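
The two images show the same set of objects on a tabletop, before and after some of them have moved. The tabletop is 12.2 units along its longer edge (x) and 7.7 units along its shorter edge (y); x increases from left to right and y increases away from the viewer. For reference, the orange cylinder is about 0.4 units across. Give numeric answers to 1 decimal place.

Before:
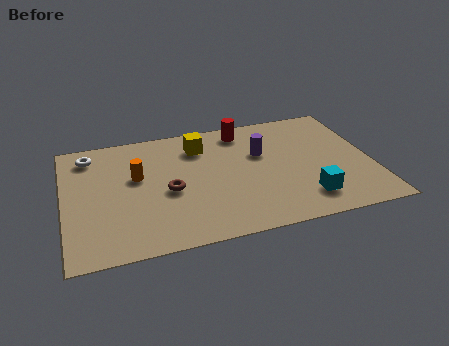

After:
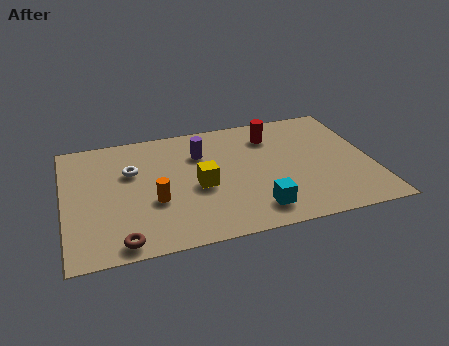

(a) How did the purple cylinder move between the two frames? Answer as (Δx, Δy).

(-2.4, 0.6)

The purple cylinder was at about (7.9, 4.9) and moved to about (5.5, 5.5).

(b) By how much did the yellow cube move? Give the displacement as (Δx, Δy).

(-0.2, -2.6)

The yellow cube was at about (5.5, 6.0) and moved to about (5.3, 3.4).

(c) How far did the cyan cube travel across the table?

2.0

From (9.4, 1.6) to (7.4, 1.4), the cyan cube covered √(2.0² + 0.2²) ≈ 2.0 units.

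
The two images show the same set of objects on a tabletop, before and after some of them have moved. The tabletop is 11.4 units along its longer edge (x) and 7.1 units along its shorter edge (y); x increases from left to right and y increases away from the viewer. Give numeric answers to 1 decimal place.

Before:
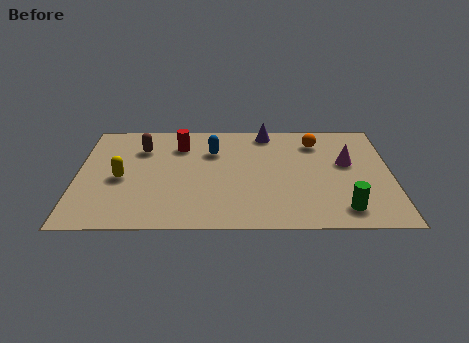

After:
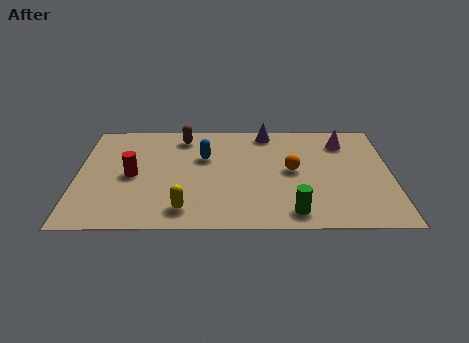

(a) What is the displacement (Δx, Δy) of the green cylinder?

(-1.8, -0.2)

The green cylinder started near (9.6, 1.2) and ended near (7.8, 1.0).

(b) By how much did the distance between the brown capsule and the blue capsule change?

-1.0

Before: roughly 2.6 units apart; after: 1.6. That's 1.0 units closer together.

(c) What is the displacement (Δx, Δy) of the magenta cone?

(-0.1, 1.4)

From the two frames, the magenta cone sits at roughly (9.8, 4.2) before and (9.7, 5.6) after.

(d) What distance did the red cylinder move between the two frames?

2.6

The red cylinder moved from about (3.7, 5.4) to (2.0, 3.4), a distance of √(1.7² + 2.0²) ≈ 2.6.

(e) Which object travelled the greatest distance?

the yellow capsule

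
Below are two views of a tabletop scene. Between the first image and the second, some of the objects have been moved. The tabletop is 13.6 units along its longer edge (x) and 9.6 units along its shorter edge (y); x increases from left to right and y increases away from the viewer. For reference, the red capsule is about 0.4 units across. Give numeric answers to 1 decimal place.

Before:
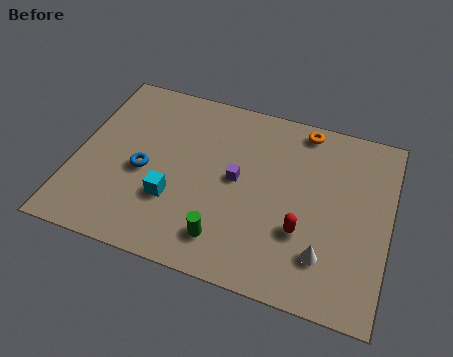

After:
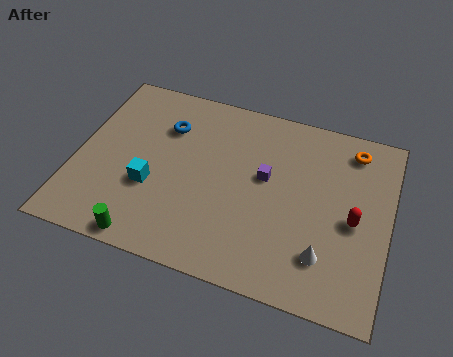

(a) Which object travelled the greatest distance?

the green cylinder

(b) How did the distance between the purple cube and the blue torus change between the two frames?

+0.6

Before: roughly 4.1 units apart; after: 4.7. That's 0.6 units further apart.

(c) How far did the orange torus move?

2.3

The orange torus moved from about (9.6, 8.6) to (11.8, 8.1), a distance of √(2.2² + 0.5²) ≈ 2.3.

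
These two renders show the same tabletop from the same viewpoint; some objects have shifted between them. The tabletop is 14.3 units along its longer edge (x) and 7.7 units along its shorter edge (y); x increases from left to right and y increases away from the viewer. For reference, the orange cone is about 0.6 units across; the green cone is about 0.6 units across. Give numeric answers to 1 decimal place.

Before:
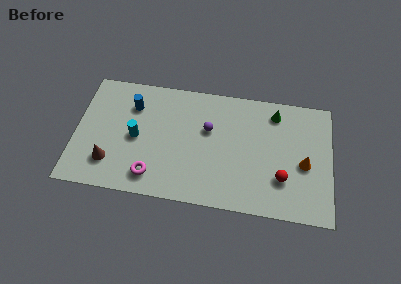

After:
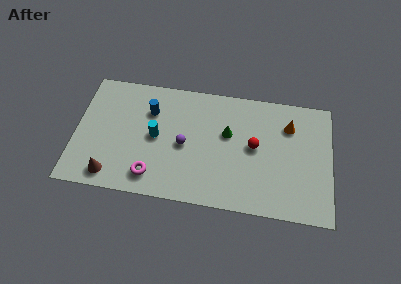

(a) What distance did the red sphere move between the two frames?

2.4

The red sphere moved from about (11.6, 2.3) to (10.0, 4.1), a distance of √(1.6² + 1.8²) ≈ 2.4.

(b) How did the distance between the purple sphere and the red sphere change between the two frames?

-1.0

The distance was about 4.9 in the first image and 3.9 in the second, so they moved 1.0 units closer together.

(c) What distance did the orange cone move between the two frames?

2.5

The orange cone was near (12.8, 3.4) before and (11.9, 5.7) after, so it travelled √(0.9² + 2.3²) ≈ 2.5 units.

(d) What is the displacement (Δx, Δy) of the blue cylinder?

(1.0, -0.2)

The blue cylinder was at about (3.1, 5.7) and moved to about (4.1, 5.5).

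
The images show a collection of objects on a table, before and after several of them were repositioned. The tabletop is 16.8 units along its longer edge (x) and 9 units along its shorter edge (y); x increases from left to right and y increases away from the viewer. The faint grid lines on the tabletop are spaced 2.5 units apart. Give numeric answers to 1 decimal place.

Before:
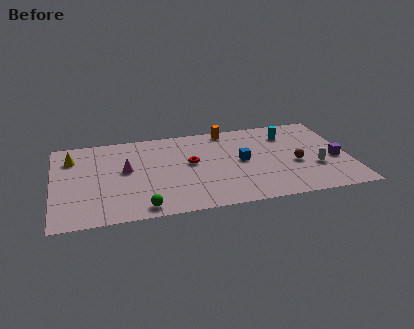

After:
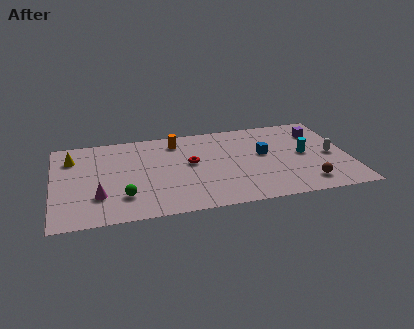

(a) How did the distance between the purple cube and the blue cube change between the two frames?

-1.7

They were about 5.4 units apart before and 3.7 after — 1.7 units closer together.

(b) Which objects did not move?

the yellow cone and the red torus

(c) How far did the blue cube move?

1.4

The blue cube was near (10.7, 4.6) before and (12.0, 5.1) after, so it travelled √(1.3² + 0.5²) ≈ 1.4 units.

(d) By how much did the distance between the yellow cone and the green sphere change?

-1.6

The distance was about 6.9 in the first image and 5.3 in the second, so they moved 1.6 units closer together.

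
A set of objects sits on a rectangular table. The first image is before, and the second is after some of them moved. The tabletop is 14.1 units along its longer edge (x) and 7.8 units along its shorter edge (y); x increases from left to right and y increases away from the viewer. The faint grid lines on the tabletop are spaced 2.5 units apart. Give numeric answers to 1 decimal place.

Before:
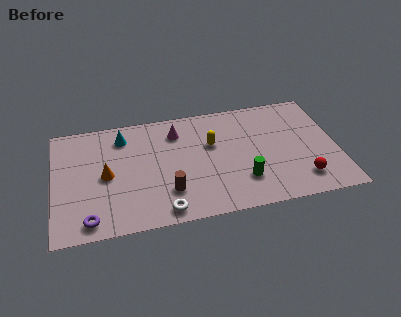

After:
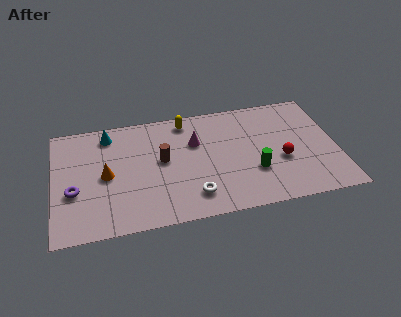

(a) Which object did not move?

the orange cone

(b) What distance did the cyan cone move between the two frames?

0.8

The cyan cone was near (3.5, 6.3) before and (2.8, 6.6) after, so it travelled √(0.7² + 0.3²) ≈ 0.8 units.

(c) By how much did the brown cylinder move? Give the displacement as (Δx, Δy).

(-0.2, 2.2)

From the two frames, the brown cylinder sits at roughly (5.6, 2.1) before and (5.4, 4.3) after.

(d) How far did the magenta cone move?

1.3

From (6.2, 6.1) to (7.1, 5.2), the magenta cone covered √(0.9² + 0.9²) ≈ 1.3 units.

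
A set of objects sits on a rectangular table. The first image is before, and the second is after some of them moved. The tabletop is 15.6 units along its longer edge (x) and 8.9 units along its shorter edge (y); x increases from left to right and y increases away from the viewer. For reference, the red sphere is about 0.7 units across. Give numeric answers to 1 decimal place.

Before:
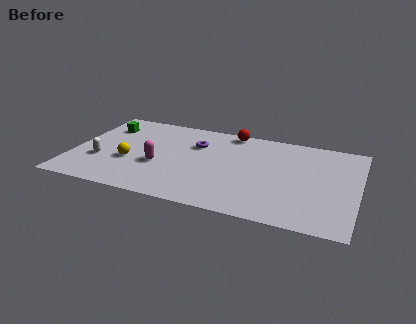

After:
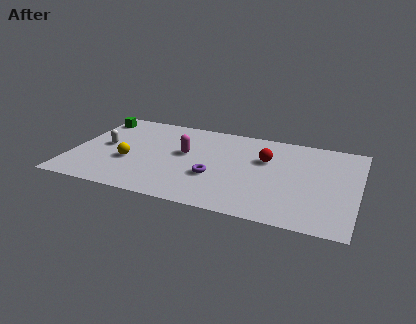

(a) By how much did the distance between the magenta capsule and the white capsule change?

+1.2

They were about 3.2 units apart before and 4.4 after — 1.2 units further apart.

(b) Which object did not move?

the yellow sphere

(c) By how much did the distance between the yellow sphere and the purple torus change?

+0.3

The distance was about 4.4 in the first image and 4.7 in the second, so they moved 0.3 units further apart.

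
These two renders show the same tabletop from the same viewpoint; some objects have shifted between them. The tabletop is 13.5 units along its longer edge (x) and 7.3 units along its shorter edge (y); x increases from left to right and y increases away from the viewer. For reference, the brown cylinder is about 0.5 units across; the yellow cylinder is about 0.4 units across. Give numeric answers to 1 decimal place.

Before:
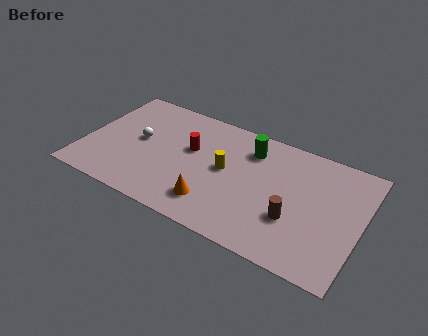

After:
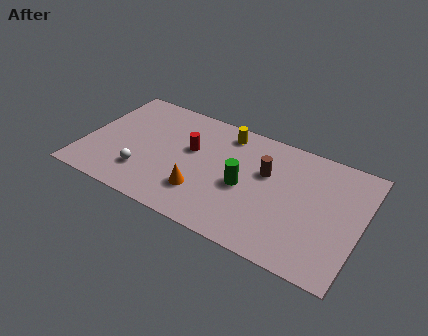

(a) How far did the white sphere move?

2.1

The white sphere moved from about (2.6, 3.9) to (3.1, 1.9), a distance of √(0.5² + 2.0²) ≈ 2.1.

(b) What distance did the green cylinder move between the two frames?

2.4

The green cylinder moved from about (7.9, 5.7) to (7.9, 3.3), a distance of √(0.0² + 2.4²) ≈ 2.4.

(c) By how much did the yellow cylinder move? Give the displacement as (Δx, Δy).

(-0.3, 2.3)

The yellow cylinder was at about (6.9, 3.9) and moved to about (6.6, 6.2).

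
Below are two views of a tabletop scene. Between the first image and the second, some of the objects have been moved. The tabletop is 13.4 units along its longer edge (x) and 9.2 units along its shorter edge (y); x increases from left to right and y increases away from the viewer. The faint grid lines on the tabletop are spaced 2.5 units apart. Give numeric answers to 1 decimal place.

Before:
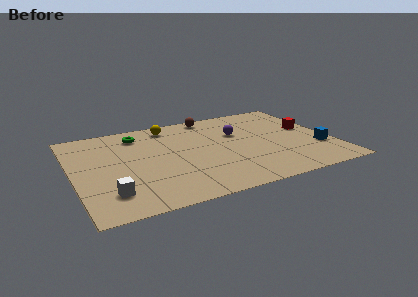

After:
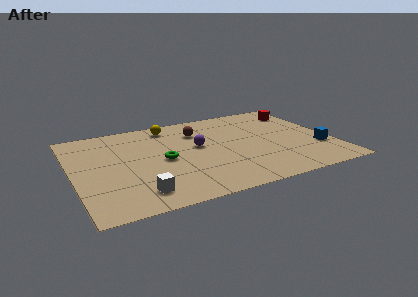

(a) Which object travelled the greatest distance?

the green torus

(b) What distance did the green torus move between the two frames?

3.3

The green torus moved from about (3.6, 7.5) to (4.6, 4.4), a distance of √(1.0² + 3.1²) ≈ 3.3.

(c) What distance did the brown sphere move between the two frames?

1.7

From (7.6, 8.3) to (6.7, 6.8), the brown sphere covered √(0.9² + 1.5²) ≈ 1.7 units.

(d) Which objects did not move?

the blue cube and the yellow sphere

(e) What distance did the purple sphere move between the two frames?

2.3

The purple sphere moved from about (8.7, 5.9) to (6.5, 5.2), a distance of √(2.2² + 0.7²) ≈ 2.3.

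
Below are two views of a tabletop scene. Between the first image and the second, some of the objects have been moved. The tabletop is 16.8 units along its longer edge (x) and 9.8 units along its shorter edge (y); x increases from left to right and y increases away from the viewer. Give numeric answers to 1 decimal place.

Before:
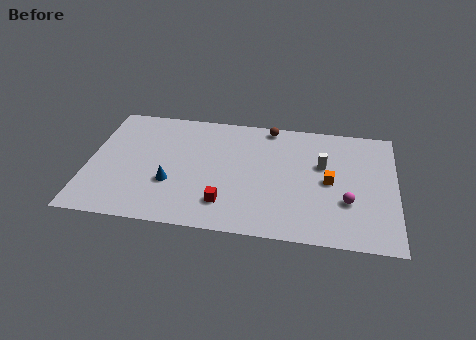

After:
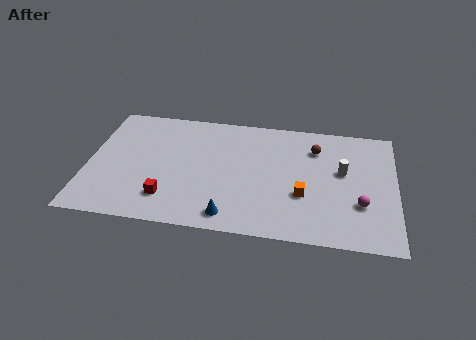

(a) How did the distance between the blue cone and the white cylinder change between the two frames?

-1.2

The distance was about 8.6 in the first image and 7.4 in the second, so they moved 1.2 units closer together.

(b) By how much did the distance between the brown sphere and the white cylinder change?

-1.8

They were about 4.1 units apart before and 2.3 after — 1.8 units closer together.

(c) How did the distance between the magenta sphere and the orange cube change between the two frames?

+1.3

Before: roughly 1.8 units apart; after: 3.1. That's 1.3 units further apart.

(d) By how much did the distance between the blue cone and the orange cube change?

-4.2

The distance was about 8.7 in the first image and 4.5 in the second, so they moved 4.2 units closer together.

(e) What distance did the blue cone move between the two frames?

3.9

From (4.6, 3.4) to (7.9, 1.3), the blue cone covered √(3.3² + 2.1²) ≈ 3.9 units.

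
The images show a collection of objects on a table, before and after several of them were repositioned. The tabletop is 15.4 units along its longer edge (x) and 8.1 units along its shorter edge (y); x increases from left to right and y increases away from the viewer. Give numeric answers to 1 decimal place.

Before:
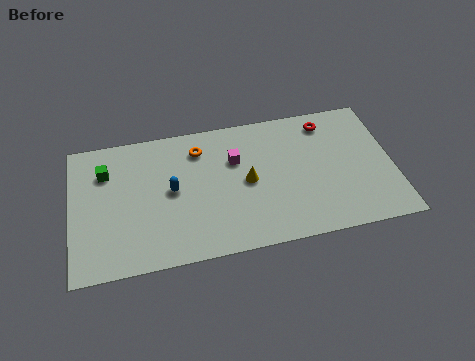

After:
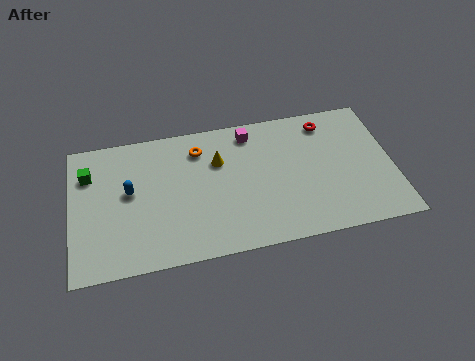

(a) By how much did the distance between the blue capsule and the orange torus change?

+1.3

They were about 2.6 units apart before and 3.9 after — 1.3 units further apart.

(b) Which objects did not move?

the red torus and the orange torus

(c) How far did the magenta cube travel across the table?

1.7

The magenta cube moved from about (7.9, 5.4) to (8.7, 6.9), a distance of √(0.8² + 1.5²) ≈ 1.7.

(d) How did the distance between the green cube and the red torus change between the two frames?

+0.8

The distance was about 10.7 in the first image and 11.5 in the second, so they moved 0.8 units further apart.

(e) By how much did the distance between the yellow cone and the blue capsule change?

+0.8

They were about 3.6 units apart before and 4.4 after — 0.8 units further apart.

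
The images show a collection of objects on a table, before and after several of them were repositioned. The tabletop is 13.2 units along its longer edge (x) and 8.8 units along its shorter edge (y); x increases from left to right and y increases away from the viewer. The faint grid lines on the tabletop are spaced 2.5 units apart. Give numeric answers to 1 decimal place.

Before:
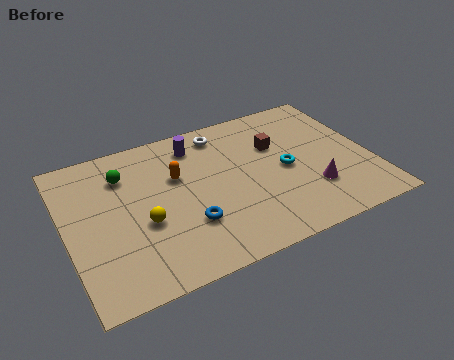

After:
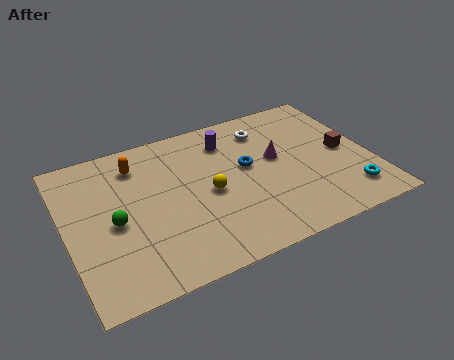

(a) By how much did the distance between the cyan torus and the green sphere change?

+3.0

The distance was about 7.2 in the first image and 10.2 in the second, so they moved 3.0 units further apart.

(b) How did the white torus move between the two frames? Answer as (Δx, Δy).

(1.9, -0.5)

The white torus was at about (7.1, 7.5) and moved to about (9.0, 7.0).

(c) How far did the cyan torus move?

3.5

The cyan torus was near (9.5, 4.2) before and (11.9, 1.7) after, so it travelled √(2.4² + 2.5²) ≈ 3.5 units.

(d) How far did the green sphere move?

2.7

The green sphere moved from about (2.7, 6.6) to (2.0, 4.0), a distance of √(0.7² + 2.6²) ≈ 2.7.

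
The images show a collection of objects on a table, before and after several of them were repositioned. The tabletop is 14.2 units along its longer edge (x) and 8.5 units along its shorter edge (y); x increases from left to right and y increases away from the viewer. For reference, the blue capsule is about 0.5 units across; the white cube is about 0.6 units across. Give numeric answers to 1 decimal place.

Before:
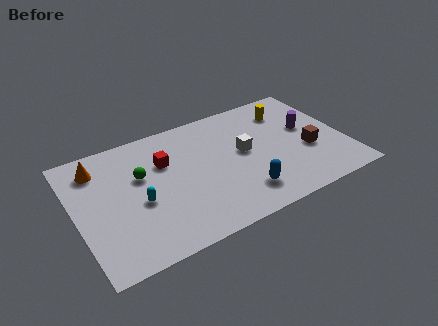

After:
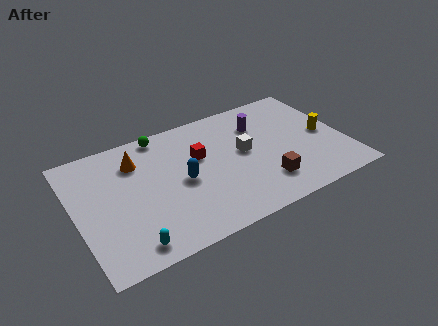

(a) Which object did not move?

the white cube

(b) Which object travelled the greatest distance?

the blue capsule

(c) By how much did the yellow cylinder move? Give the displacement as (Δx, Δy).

(1.6, -2.5)

The yellow cylinder started near (11.6, 6.6) and ended near (13.2, 4.1).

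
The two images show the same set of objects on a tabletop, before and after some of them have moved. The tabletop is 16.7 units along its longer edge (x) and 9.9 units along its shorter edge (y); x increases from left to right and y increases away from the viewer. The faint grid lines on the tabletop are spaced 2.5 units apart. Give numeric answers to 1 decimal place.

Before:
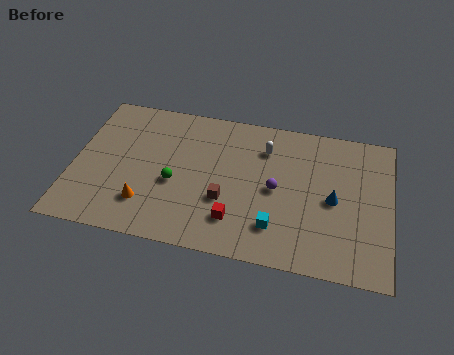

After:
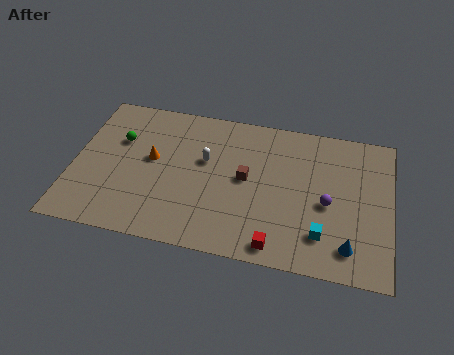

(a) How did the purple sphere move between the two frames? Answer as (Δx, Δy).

(2.7, -0.4)

From the two frames, the purple sphere sits at roughly (10.7, 4.8) before and (13.4, 4.4) after.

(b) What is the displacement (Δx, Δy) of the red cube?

(2.2, -1.2)

From the two frames, the red cube sits at roughly (8.7, 2.3) before and (10.9, 1.1) after.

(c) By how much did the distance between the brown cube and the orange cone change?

+0.8

They were about 4.2 units apart before and 5.0 after — 0.8 units further apart.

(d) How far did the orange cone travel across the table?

3.1

The orange cone moved from about (4.0, 2.4) to (4.1, 5.5), a distance of √(0.1² + 3.1²) ≈ 3.1.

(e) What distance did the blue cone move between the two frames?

3.0

The blue cone was near (13.7, 4.7) before and (14.6, 1.8) after, so it travelled √(0.9² + 2.9²) ≈ 3.0 units.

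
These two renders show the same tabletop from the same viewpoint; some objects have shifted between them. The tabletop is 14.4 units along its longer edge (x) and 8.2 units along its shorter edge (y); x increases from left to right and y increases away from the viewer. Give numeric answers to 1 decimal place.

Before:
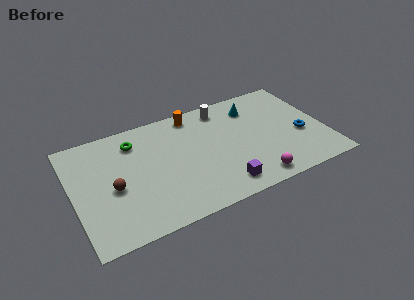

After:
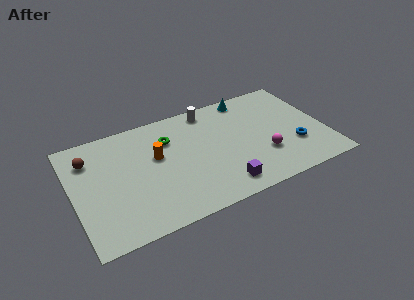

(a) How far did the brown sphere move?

2.8

The brown sphere moved from about (2.2, 3.6) to (1.1, 6.2), a distance of √(1.1² + 2.6²) ≈ 2.8.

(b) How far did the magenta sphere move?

1.8

The magenta sphere was near (9.9, 1.0) before and (10.7, 2.6) after, so it travelled √(0.8² + 1.6²) ≈ 1.8 units.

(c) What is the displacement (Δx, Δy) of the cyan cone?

(-0.2, 0.9)

The cyan cone was at about (10.6, 6.4) and moved to about (10.4, 7.3).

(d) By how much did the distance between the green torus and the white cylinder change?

-2.4

The distance was about 5.2 in the first image and 2.8 in the second, so they moved 2.4 units closer together.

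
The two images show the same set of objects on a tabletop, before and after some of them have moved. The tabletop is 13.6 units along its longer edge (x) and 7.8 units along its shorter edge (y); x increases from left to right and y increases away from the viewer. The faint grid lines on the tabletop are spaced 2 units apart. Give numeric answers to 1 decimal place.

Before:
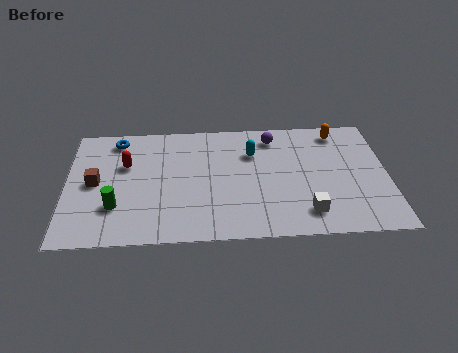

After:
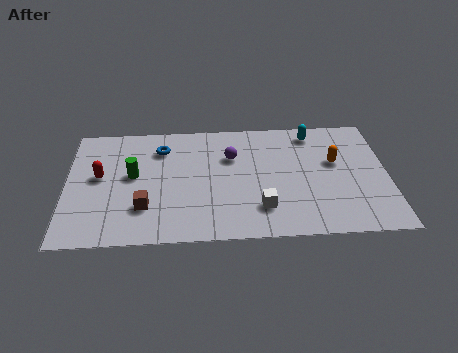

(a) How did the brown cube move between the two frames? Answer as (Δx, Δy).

(2.1, -1.7)

The brown cube was at about (1.2, 3.9) and moved to about (3.3, 2.2).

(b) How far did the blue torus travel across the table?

2.0

The blue torus moved from about (2.1, 6.7) to (4.0, 6.0), a distance of √(1.9² + 0.7²) ≈ 2.0.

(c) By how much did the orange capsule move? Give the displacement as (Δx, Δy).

(-0.2, -2.0)

The orange capsule started near (11.6, 6.7) and ended near (11.4, 4.7).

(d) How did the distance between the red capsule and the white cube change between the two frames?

-1.2

They were about 8.4 units apart before and 7.2 after — 1.2 units closer together.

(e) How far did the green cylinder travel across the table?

2.1

From (2.1, 2.3) to (2.8, 4.3), the green cylinder covered √(0.7² + 2.0²) ≈ 2.1 units.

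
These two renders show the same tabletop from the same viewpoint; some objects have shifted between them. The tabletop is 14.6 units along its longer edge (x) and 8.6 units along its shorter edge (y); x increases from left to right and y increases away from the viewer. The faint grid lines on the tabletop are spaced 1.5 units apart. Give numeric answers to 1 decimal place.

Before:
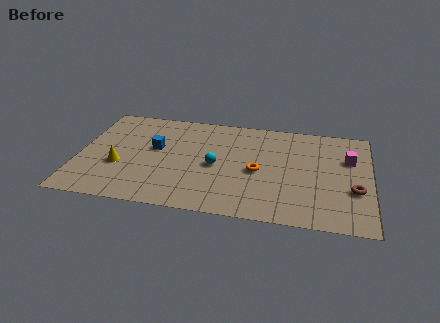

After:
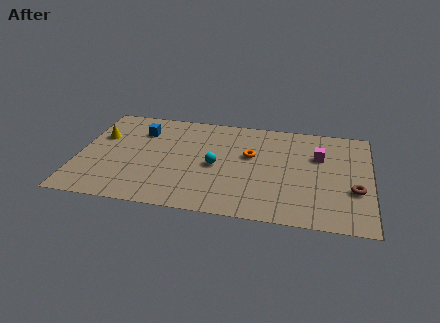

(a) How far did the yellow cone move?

2.6

The yellow cone was near (2.1, 3.2) before and (1.0, 5.6) after, so it travelled √(1.1² + 2.4²) ≈ 2.6 units.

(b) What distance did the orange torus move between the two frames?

1.4

The orange torus moved from about (9.0, 3.9) to (8.6, 5.2), a distance of √(0.4² + 1.3²) ≈ 1.4.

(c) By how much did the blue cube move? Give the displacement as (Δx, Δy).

(-0.8, 1.4)

The blue cube started near (3.8, 5.0) and ended near (3.0, 6.4).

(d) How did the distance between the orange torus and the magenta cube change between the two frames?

-1.4

Before: roughly 4.8 units apart; after: 3.4. That's 1.4 units closer together.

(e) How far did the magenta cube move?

1.5

The magenta cube was near (13.5, 5.7) before and (12.0, 5.7) after, so it travelled √(1.5² + 0.0²) ≈ 1.5 units.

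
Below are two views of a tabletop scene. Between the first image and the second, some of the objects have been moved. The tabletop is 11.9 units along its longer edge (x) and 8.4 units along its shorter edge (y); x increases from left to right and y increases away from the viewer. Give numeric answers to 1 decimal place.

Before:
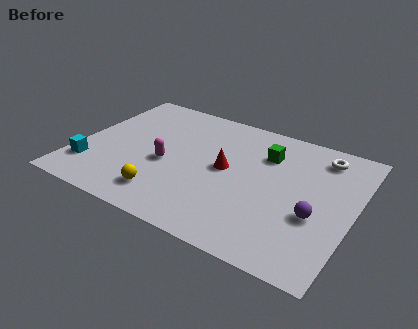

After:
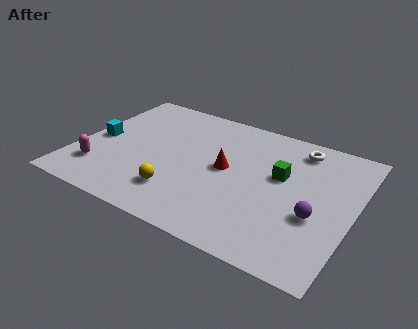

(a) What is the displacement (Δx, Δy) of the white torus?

(-1.0, 0.1)

The white torus started near (10.2, 7.0) and ended near (9.2, 7.1).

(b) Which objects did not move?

the red cone and the purple sphere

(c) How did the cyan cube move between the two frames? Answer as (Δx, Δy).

(0.0, 2.0)

The cyan cube was at about (0.8, 2.0) and moved to about (0.8, 4.0).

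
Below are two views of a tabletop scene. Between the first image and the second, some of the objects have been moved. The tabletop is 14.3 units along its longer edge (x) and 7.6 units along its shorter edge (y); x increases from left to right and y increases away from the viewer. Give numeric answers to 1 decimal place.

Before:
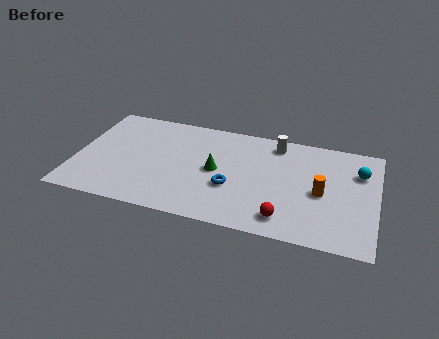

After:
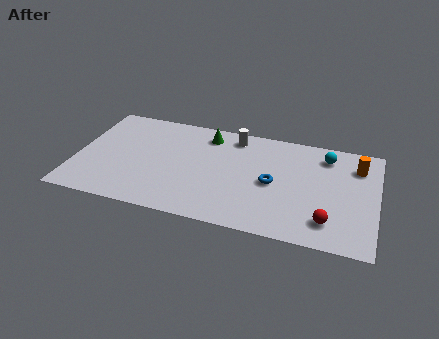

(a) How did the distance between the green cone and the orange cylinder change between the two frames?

+2.2

They were about 5.0 units apart before and 7.2 after — 2.2 units further apart.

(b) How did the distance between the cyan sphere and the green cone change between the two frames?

-1.2

Before: roughly 6.9 units apart; after: 5.7. That's 1.2 units closer together.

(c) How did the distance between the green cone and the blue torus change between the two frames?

+3.0

They were about 1.3 units apart before and 4.3 after — 3.0 units further apart.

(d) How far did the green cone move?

2.6

The green cone moved from about (6.7, 3.8) to (6.1, 6.3), a distance of √(0.6² + 2.5²) ≈ 2.6.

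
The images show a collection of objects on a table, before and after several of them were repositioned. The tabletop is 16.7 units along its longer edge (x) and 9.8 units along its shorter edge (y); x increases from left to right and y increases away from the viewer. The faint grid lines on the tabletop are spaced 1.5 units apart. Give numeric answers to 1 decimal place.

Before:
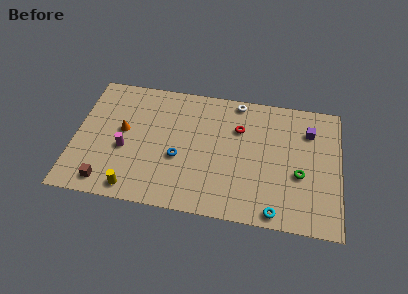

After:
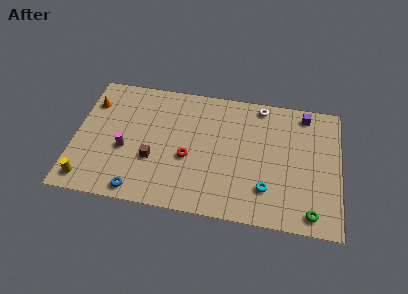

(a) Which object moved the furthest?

the red torus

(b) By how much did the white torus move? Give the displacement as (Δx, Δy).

(1.5, -0.1)

From the two frames, the white torus sits at roughly (10.1, 8.9) before and (11.6, 8.8) after.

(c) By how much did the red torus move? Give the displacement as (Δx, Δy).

(-3.1, -2.8)

The red torus started near (10.3, 6.8) and ended near (7.2, 4.0).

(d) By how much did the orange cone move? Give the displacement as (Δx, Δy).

(-2.1, 1.9)

From the two frames, the orange cone sits at roughly (3.0, 5.4) before and (0.9, 7.3) after.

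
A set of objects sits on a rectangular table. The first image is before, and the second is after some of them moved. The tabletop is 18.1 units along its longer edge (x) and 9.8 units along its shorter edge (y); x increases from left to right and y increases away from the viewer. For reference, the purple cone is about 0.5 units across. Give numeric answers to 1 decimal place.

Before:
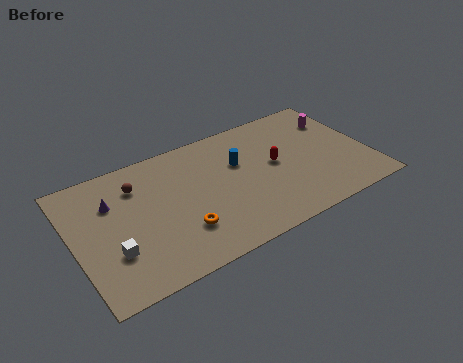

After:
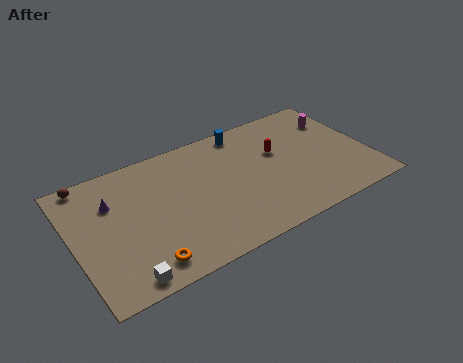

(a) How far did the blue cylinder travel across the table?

2.5

The blue cylinder was near (10.3, 6.3) before and (11.0, 8.7) after, so it travelled √(0.7² + 2.4²) ≈ 2.5 units.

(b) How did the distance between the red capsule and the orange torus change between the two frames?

+3.4

They were about 6.6 units apart before and 10.0 after — 3.4 units further apart.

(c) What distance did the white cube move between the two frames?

2.1

The white cube moved from about (2.1, 3.1) to (2.5, 1.0), a distance of √(0.4² + 2.1²) ≈ 2.1.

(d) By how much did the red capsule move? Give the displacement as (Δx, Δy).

(0.3, 0.9)

From the two frames, the red capsule sits at roughly (12.4, 5.2) before and (12.7, 6.1) after.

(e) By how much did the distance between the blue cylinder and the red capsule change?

+0.7

Before: roughly 2.4 units apart; after: 3.1. That's 0.7 units further apart.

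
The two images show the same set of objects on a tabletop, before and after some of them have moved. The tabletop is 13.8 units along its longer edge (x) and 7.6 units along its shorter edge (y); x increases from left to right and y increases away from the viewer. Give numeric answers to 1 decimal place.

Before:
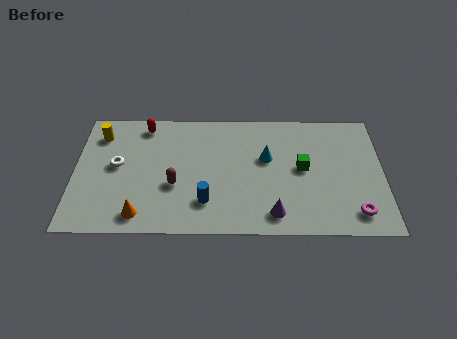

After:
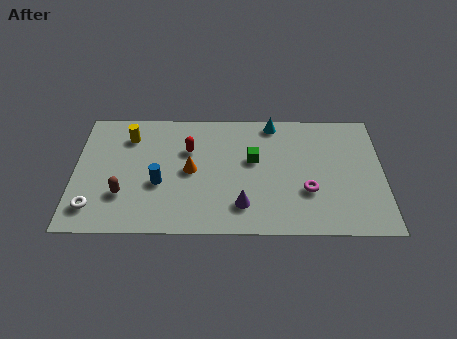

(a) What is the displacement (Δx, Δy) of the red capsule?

(2.0, -1.5)

From the two frames, the red capsule sits at roughly (3.1, 6.6) before and (5.1, 5.1) after.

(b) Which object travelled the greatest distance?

the orange cone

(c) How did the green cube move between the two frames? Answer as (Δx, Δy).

(-2.2, 0.5)

From the two frames, the green cube sits at roughly (10.2, 4.0) before and (8.0, 4.5) after.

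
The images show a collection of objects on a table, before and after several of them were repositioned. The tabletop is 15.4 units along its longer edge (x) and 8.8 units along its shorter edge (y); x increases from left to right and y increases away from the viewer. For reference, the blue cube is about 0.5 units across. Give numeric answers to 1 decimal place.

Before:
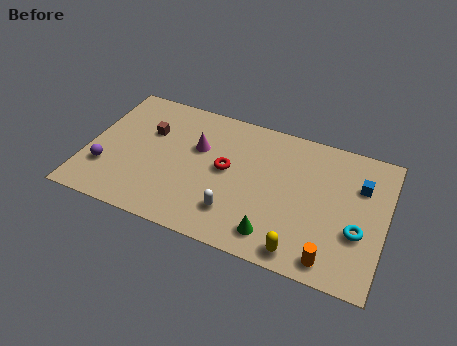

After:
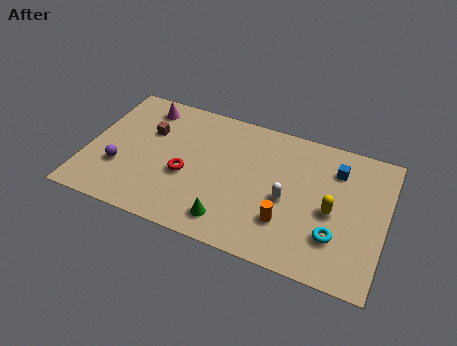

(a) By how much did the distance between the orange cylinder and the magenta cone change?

+0.7

Before: roughly 8.6 units apart; after: 9.3. That's 0.7 units further apart.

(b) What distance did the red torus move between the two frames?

2.3

The red torus was near (7.2, 4.7) before and (5.2, 3.6) after, so it travelled √(2.0² + 1.1²) ≈ 2.3 units.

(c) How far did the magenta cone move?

3.5

From (5.6, 5.6) to (2.6, 7.4), the magenta cone covered √(3.0² + 1.8²) ≈ 3.5 units.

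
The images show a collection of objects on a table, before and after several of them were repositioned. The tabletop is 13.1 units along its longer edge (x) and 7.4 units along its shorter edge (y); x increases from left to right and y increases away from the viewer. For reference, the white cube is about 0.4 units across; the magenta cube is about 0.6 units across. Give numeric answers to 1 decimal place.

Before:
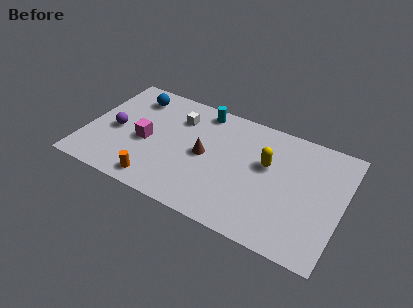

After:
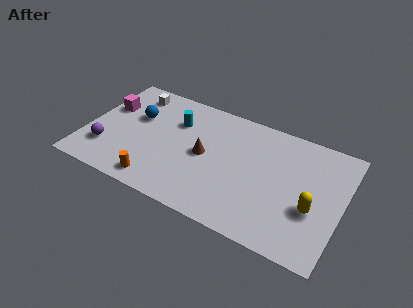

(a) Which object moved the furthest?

the yellow capsule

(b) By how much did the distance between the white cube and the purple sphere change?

+0.6

Before: roughly 3.7 units apart; after: 4.3. That's 0.6 units further apart.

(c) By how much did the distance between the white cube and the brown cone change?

+2.4

The distance was about 2.4 in the first image and 4.8 in the second, so they moved 2.4 units further apart.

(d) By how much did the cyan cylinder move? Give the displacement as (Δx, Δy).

(-1.2, -1.3)

The cyan cylinder started near (5.6, 6.5) and ended near (4.4, 5.2).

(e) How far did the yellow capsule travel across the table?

3.0

From (9.2, 4.5) to (11.7, 2.8), the yellow capsule covered √(2.5² + 1.7²) ≈ 3.0 units.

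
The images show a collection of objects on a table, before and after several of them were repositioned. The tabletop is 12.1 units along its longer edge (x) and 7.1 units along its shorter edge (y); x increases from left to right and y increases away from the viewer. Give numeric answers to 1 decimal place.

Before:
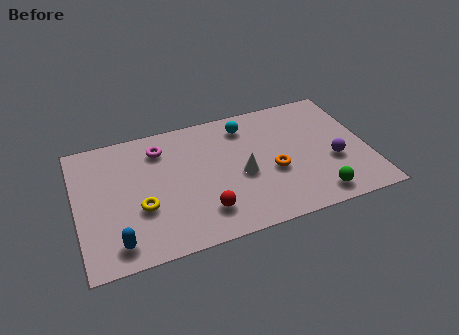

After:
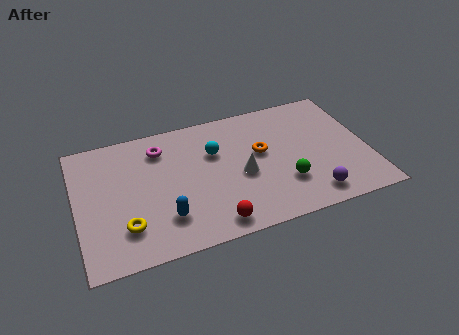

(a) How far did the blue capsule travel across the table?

2.1

From (1.5, 1.1) to (3.5, 1.8), the blue capsule covered √(2.0² + 0.7²) ≈ 2.1 units.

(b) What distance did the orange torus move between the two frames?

1.3

The orange torus was near (8.1, 2.9) before and (7.7, 4.1) after, so it travelled √(0.4² + 1.2²) ≈ 1.3 units.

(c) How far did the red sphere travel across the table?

0.8

The red sphere moved from about (5.1, 1.6) to (5.4, 0.9), a distance of √(0.3² + 0.7²) ≈ 0.8.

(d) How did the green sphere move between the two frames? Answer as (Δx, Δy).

(-1.2, 1.1)

The green sphere started near (9.7, 1.0) and ended near (8.5, 2.1).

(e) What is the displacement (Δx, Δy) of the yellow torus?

(-0.7, -0.8)

From the two frames, the yellow torus sits at roughly (2.6, 2.6) before and (1.9, 1.8) after.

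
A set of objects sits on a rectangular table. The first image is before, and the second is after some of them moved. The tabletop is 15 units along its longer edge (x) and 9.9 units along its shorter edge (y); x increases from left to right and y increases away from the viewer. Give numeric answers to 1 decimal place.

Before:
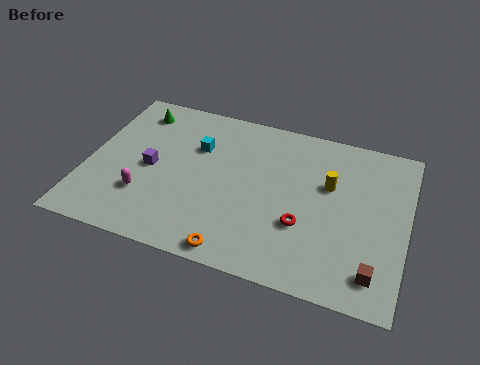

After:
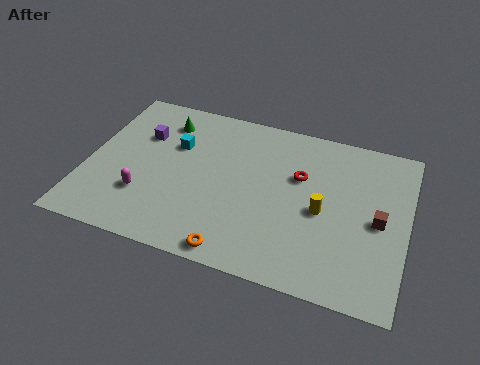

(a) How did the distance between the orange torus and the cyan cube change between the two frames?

+0.3

Before: roughly 6.3 units apart; after: 6.6. That's 0.3 units further apart.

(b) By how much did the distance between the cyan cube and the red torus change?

-0.3

The distance was about 6.2 in the first image and 5.9 in the second, so they moved 0.3 units closer together.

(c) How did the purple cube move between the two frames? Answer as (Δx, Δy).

(-0.6, 2.0)

The purple cube was at about (3.0, 4.7) and moved to about (2.4, 6.7).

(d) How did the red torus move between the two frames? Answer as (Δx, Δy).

(-0.4, 2.9)

From the two frames, the red torus sits at roughly (10.3, 3.4) before and (9.9, 6.3) after.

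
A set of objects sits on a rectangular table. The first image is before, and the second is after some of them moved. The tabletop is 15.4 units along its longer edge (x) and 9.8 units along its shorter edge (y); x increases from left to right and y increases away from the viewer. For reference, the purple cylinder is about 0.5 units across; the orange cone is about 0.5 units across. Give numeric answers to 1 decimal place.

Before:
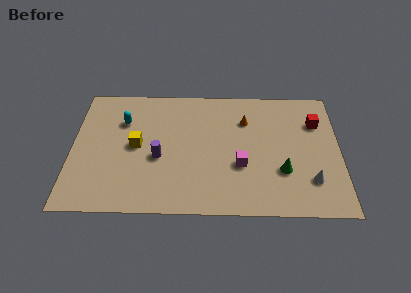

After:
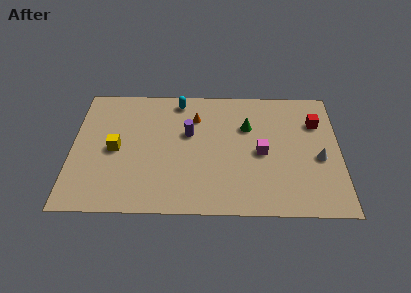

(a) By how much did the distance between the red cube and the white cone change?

-1.7

The distance was about 4.5 in the first image and 2.8 in the second, so they moved 1.7 units closer together.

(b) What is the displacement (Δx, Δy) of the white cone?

(0.5, 1.7)

From the two frames, the white cone sits at roughly (13.7, 2.5) before and (14.2, 4.2) after.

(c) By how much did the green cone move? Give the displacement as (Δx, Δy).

(-2.0, 3.4)

The green cone started near (12.1, 3.2) and ended near (10.1, 6.6).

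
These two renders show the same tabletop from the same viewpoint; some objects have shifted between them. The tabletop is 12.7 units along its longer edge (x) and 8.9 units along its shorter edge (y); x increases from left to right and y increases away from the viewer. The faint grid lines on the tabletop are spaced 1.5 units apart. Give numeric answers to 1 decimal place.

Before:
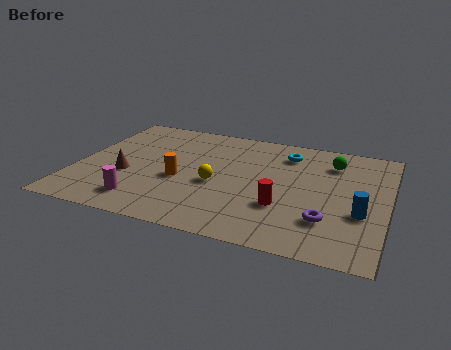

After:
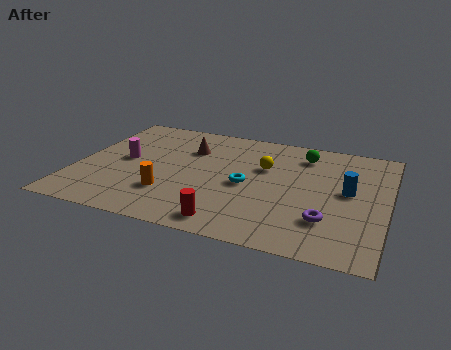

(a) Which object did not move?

the purple torus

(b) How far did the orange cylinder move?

1.2

The orange cylinder moved from about (4.3, 3.7) to (4.0, 2.5), a distance of √(0.3² + 1.2²) ≈ 1.2.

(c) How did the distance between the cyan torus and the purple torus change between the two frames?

-1.3

They were about 5.1 units apart before and 3.8 after — 1.3 units closer together.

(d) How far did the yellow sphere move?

2.6

The yellow sphere was near (5.8, 3.8) before and (7.6, 5.7) after, so it travelled √(1.8² + 1.9²) ≈ 2.6 units.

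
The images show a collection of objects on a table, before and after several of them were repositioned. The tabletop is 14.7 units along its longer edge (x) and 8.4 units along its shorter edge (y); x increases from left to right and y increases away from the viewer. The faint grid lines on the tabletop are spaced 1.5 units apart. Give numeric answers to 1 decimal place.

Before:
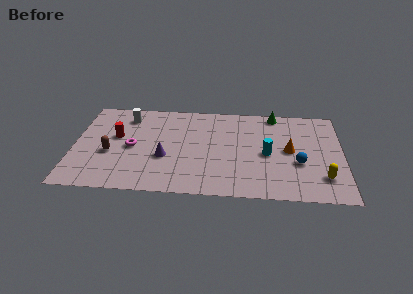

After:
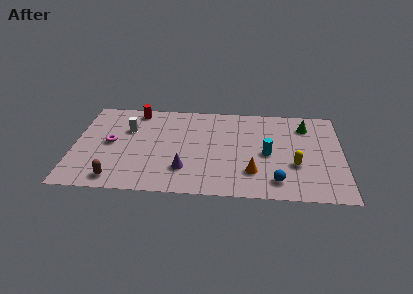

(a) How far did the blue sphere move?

2.1

From (12.3, 3.2) to (11.1, 1.5), the blue sphere covered √(1.2² + 1.7²) ≈ 2.1 units.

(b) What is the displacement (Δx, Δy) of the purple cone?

(1.1, -1.0)

The purple cone was at about (5.0, 3.2) and moved to about (6.1, 2.2).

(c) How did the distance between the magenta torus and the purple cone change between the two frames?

+2.6

Before: roughly 2.0 units apart; after: 4.6. That's 2.6 units further apart.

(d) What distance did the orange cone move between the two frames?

2.9

The orange cone moved from about (11.8, 4.3) to (9.8, 2.2), a distance of √(2.0² + 2.1²) ≈ 2.9.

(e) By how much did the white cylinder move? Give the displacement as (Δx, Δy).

(0.1, -1.2)

The white cylinder started near (2.8, 6.8) and ended near (2.9, 5.6).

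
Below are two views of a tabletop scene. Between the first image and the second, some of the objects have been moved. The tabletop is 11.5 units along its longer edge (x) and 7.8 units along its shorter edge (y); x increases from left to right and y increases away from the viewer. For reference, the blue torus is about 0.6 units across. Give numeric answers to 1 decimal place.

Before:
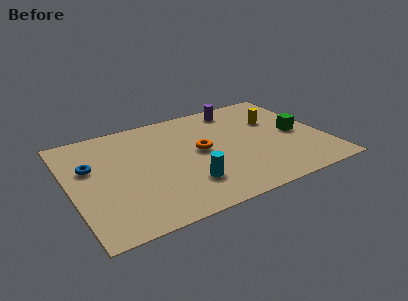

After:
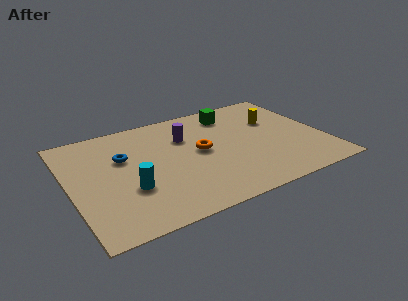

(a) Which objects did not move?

the yellow cylinder and the orange torus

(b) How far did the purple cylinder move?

2.9

The purple cylinder moved from about (8.0, 6.7) to (5.4, 5.4), a distance of √(2.6² + 1.3²) ≈ 2.9.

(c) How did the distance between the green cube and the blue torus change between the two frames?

-4.0

Before: roughly 9.4 units apart; after: 5.4. That's 4.0 units closer together.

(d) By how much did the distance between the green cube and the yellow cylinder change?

+0.6

They were about 1.6 units apart before and 2.2 after — 0.6 units further apart.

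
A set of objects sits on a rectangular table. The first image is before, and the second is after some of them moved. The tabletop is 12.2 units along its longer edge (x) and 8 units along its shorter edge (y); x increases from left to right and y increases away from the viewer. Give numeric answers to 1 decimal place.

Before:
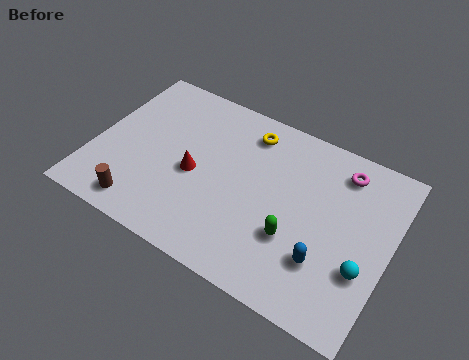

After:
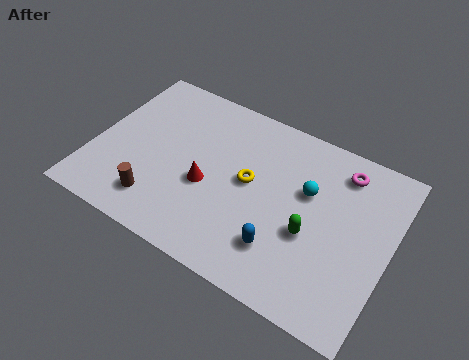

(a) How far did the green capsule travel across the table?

0.8

From (8.5, 2.7) to (9.1, 3.2), the green capsule covered √(0.6² + 0.5²) ≈ 0.8 units.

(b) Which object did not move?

the magenta torus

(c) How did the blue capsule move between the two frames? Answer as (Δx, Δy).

(-1.7, -0.3)

The blue capsule started near (9.8, 2.3) and ended near (8.1, 2.0).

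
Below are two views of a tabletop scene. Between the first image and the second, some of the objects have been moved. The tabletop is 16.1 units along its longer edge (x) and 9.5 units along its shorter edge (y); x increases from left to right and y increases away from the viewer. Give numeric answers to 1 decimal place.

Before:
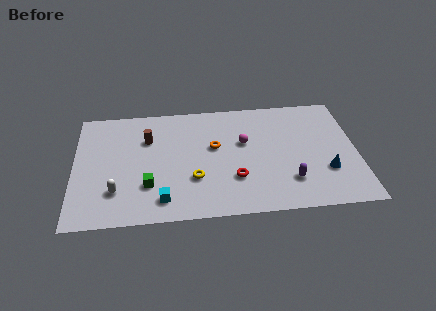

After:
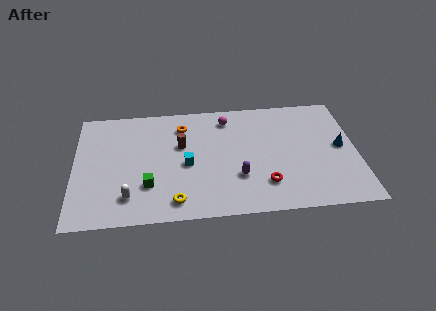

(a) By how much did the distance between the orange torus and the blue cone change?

+2.6

They were about 6.8 units apart before and 9.4 after — 2.6 units further apart.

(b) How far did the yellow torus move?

2.0

The yellow torus moved from about (6.8, 3.1) to (5.7, 1.4), a distance of √(1.1² + 1.7²) ≈ 2.0.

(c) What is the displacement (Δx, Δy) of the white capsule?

(0.7, -0.5)

From the two frames, the white capsule sits at roughly (2.4, 2.5) before and (3.1, 2.0) after.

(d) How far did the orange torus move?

2.6

From (8.0, 5.6) to (6.2, 7.5), the orange torus covered √(1.8² + 1.9²) ≈ 2.6 units.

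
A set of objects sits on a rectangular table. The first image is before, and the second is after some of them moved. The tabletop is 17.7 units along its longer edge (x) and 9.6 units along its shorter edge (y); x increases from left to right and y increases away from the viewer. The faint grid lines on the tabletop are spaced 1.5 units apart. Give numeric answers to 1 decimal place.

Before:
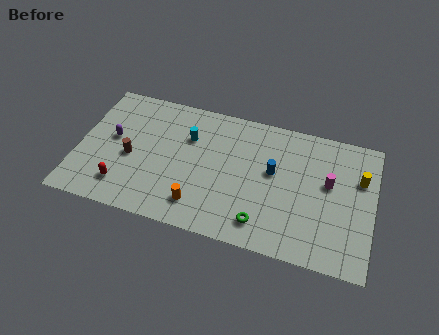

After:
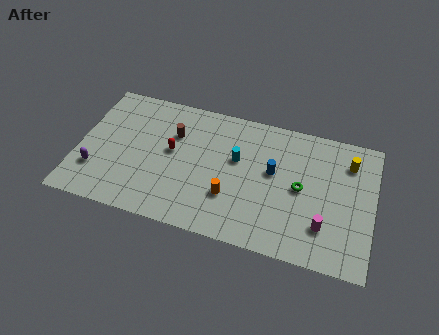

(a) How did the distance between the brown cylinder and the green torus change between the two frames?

-0.5

Before: roughly 8.5 units apart; after: 8.0. That's 0.5 units closer together.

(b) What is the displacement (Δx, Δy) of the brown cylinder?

(2.4, 2.4)

The brown cylinder was at about (3.2, 4.2) and moved to about (5.6, 6.6).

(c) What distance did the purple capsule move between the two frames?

2.7

From (2.0, 5.3) to (1.2, 2.7), the purple capsule covered √(0.8² + 2.6²) ≈ 2.7 units.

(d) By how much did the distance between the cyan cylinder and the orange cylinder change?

-2.0

The distance was about 4.8 in the first image and 2.8 in the second, so they moved 2.0 units closer together.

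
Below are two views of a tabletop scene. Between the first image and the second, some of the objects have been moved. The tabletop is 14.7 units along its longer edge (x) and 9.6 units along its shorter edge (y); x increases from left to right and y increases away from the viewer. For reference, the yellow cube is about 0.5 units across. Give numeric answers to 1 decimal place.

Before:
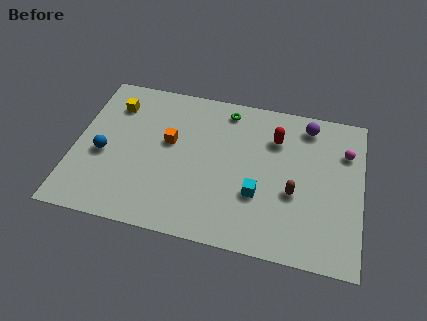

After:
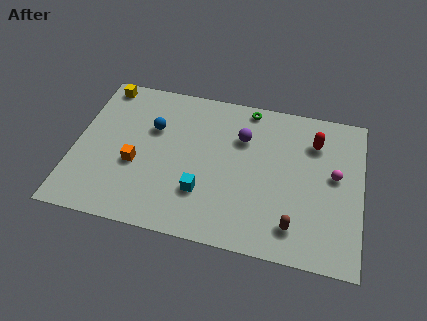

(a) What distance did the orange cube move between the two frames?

2.4

From (4.8, 5.6) to (3.2, 3.8), the orange cube covered √(1.6² + 1.8²) ≈ 2.4 units.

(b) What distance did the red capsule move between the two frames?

2.0

The red capsule moved from about (10.2, 7.0) to (12.2, 7.2), a distance of √(2.0² + 0.2²) ≈ 2.0.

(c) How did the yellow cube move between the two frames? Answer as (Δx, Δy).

(-0.7, 1.2)

From the two frames, the yellow cube sits at roughly (1.8, 7.4) before and (1.1, 8.6) after.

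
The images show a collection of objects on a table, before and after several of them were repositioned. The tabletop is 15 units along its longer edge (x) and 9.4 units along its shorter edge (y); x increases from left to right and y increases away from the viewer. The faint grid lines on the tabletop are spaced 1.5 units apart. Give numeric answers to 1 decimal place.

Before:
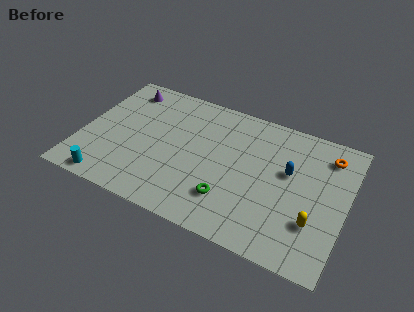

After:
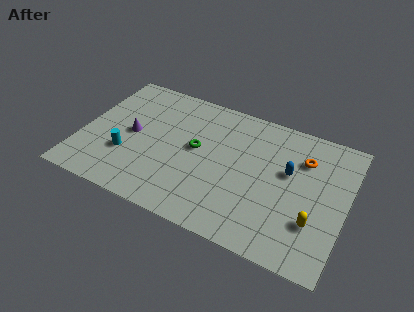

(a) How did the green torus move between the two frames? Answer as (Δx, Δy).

(-2.2, 2.7)

From the two frames, the green torus sits at roughly (8.7, 2.4) before and (6.5, 5.1) after.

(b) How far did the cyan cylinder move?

2.3

From (2.0, 0.9) to (2.7, 3.1), the cyan cylinder covered √(0.7² + 2.2²) ≈ 2.3 units.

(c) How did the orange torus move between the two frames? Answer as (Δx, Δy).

(-1.3, -0.8)

The orange torus was at about (13.7, 7.6) and moved to about (12.4, 6.8).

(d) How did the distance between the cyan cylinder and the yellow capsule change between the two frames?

-0.9

The distance was about 11.6 in the first image and 10.7 in the second, so they moved 0.9 units closer together.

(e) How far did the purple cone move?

3.3

The purple cone was near (1.9, 7.9) before and (2.8, 4.7) after, so it travelled √(0.9² + 3.2²) ≈ 3.3 units.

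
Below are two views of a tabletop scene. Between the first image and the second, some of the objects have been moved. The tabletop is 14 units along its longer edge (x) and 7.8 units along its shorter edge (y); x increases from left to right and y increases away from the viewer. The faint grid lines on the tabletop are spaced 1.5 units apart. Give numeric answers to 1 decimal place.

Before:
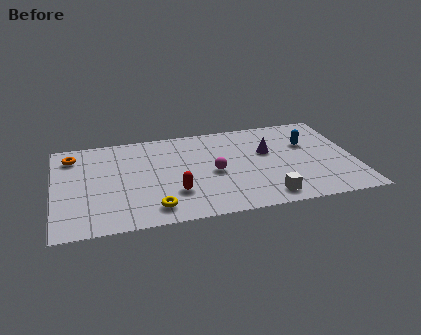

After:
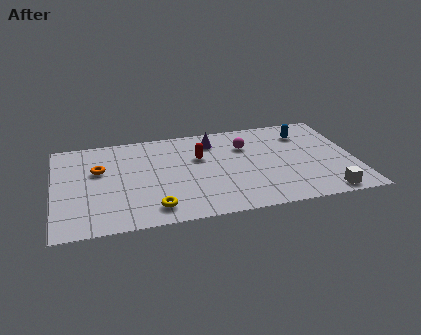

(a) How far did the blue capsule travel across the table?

0.9

From (11.9, 5.1) to (11.8, 6.0), the blue capsule covered √(0.1² + 0.9²) ≈ 0.9 units.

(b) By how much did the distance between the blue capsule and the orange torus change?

-1.3

They were about 11.1 units apart before and 9.8 after — 1.3 units closer together.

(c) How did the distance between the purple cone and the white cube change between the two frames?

+3.6

Before: roughly 3.7 units apart; after: 7.3. That's 3.6 units further apart.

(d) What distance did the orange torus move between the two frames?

1.8

The orange torus moved from about (0.9, 6.3) to (2.1, 4.9), a distance of √(1.2² + 1.4²) ≈ 1.8.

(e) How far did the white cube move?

2.7

The white cube was near (9.7, 1.1) before and (12.4, 0.8) after, so it travelled √(2.7² + 0.3²) ≈ 2.7 units.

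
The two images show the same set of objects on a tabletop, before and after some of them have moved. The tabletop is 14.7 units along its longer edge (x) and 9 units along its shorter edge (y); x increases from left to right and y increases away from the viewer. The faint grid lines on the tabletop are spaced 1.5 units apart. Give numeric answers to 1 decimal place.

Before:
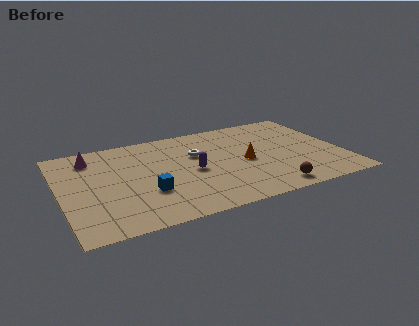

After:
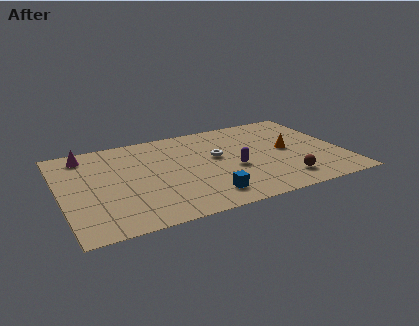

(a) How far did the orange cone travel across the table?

2.3

The orange cone was near (9.6, 4.2) before and (11.9, 4.6) after, so it travelled √(2.3² + 0.4²) ≈ 2.3 units.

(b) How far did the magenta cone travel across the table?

0.5

From (1.8, 7.3) to (1.5, 7.7), the magenta cone covered √(0.3² + 0.4²) ≈ 0.5 units.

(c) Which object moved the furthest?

the blue cube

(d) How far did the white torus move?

1.2

The white torus moved from about (7.2, 5.8) to (8.2, 5.2), a distance of √(1.0² + 0.6²) ≈ 1.2.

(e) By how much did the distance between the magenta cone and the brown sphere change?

+0.8

Before: roughly 10.7 units apart; after: 11.5. That's 0.8 units further apart.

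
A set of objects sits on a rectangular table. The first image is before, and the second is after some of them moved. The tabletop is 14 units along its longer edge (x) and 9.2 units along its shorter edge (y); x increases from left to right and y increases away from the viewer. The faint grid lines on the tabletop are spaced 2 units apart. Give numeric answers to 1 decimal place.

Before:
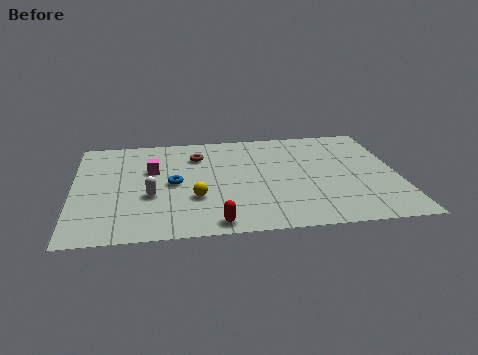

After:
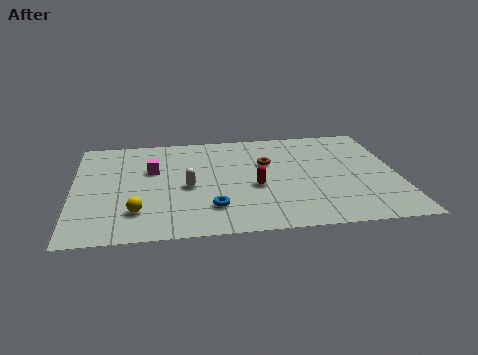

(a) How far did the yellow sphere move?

2.7

From (5.2, 3.1) to (2.7, 2.2), the yellow sphere covered √(2.5² + 0.9²) ≈ 2.7 units.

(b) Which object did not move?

the magenta cube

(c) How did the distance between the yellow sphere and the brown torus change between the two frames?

+3.0

The distance was about 3.8 in the first image and 6.8 in the second, so they moved 3.0 units further apart.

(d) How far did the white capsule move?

1.7

The white capsule was near (3.3, 3.5) before and (4.9, 4.1) after, so it travelled √(1.6² + 0.6²) ≈ 1.7 units.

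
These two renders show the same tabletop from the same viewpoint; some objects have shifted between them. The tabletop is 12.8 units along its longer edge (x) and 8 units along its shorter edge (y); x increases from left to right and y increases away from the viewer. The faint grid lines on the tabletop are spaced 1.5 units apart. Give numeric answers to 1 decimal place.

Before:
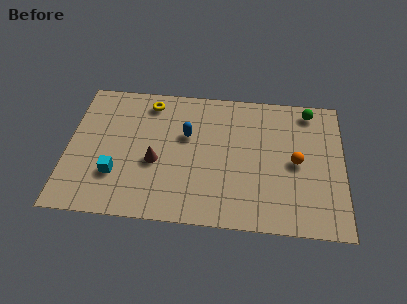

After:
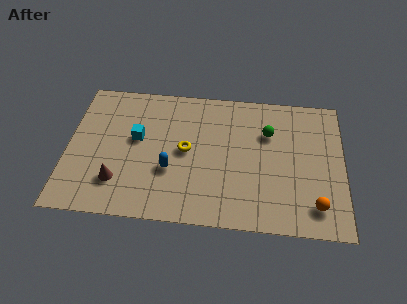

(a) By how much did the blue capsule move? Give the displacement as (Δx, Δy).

(-0.7, -2.1)

From the two frames, the blue capsule sits at roughly (5.5, 5.0) before and (4.8, 2.9) after.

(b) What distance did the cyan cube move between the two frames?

2.4

From (2.3, 2.4) to (3.2, 4.6), the cyan cube covered √(0.9² + 2.2²) ≈ 2.4 units.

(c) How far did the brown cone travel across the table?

2.1

The brown cone moved from about (4.1, 3.3) to (2.4, 2.0), a distance of √(1.7² + 1.3²) ≈ 2.1.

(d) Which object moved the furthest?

the yellow torus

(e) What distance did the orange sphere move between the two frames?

2.6

The orange sphere moved from about (10.6, 3.9) to (11.5, 1.5), a distance of √(0.9² + 2.4²) ≈ 2.6.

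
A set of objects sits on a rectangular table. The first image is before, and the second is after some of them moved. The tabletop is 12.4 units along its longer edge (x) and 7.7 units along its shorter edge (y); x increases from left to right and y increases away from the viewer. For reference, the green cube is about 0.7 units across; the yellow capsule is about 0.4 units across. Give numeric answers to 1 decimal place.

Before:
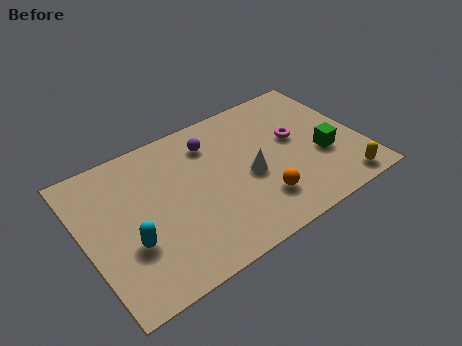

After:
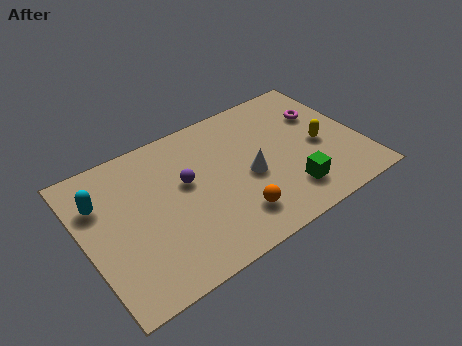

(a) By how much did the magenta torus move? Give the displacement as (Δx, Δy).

(1.4, 0.8)

From the two frames, the magenta torus sits at roughly (9.6, 4.4) before and (11.0, 5.2) after.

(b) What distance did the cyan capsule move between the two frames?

2.8

The cyan capsule was near (1.8, 2.7) before and (0.9, 5.4) after, so it travelled √(0.9² + 2.7²) ≈ 2.8 units.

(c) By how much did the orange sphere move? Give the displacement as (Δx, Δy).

(-1.2, -0.2)

The orange sphere was at about (7.5, 1.9) and moved to about (6.3, 1.7).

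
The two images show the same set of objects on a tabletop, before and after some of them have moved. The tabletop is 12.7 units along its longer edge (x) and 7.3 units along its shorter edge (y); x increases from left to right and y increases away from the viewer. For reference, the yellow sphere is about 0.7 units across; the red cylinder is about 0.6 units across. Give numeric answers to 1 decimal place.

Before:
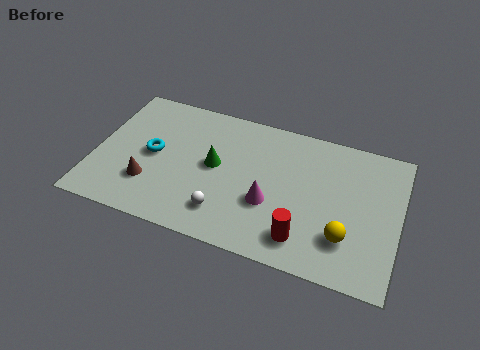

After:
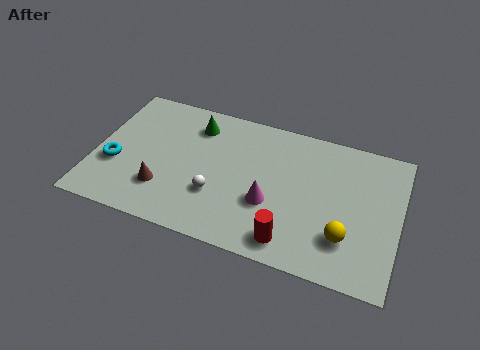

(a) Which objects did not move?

the magenta cone and the yellow sphere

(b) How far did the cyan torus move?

1.8

The cyan torus was near (2.4, 3.7) before and (0.9, 2.7) after, so it travelled √(1.5² + 1.0²) ≈ 1.8 units.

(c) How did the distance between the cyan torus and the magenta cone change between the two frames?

+1.4

They were about 5.1 units apart before and 6.5 after — 1.4 units further apart.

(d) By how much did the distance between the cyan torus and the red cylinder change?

+0.8

They were about 6.9 units apart before and 7.7 after — 0.8 units further apart.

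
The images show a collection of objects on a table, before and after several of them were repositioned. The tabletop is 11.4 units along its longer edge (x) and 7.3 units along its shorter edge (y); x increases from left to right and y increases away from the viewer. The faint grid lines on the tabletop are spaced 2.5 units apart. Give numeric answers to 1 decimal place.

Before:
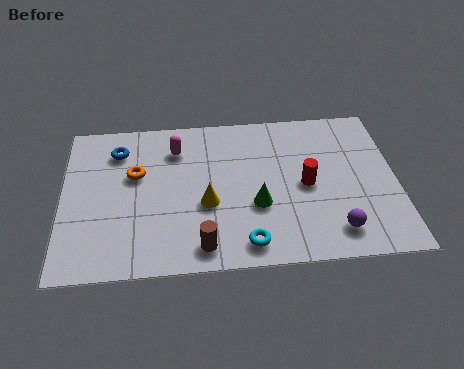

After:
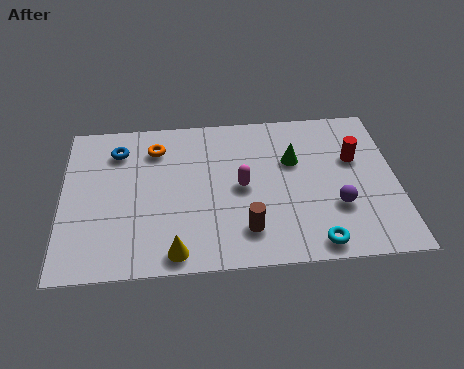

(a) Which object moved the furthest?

the magenta capsule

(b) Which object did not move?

the blue torus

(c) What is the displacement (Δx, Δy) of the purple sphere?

(0.1, 1.1)

From the two frames, the purple sphere sits at roughly (9.2, 1.3) before and (9.3, 2.4) after.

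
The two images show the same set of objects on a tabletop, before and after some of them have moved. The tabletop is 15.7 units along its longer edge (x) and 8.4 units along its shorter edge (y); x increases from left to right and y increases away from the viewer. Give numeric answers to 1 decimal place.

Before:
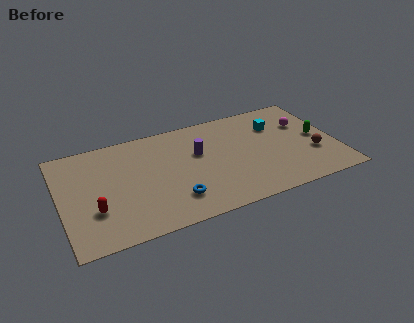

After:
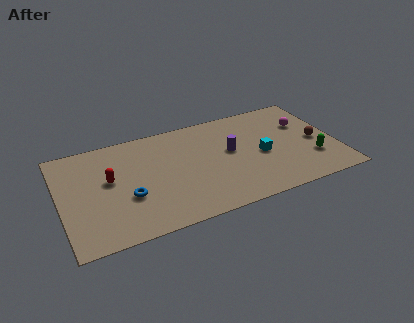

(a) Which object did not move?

the magenta sphere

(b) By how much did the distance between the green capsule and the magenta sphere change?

+1.6

Before: roughly 1.5 units apart; after: 3.1. That's 1.6 units further apart.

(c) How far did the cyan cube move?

2.5

From (12.5, 6.0) to (11.4, 3.8), the cyan cube covered √(1.1² + 2.2²) ≈ 2.5 units.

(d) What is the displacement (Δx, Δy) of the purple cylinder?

(1.8, -0.5)

From the two frames, the purple cylinder sits at roughly (7.9, 5.2) before and (9.7, 4.7) after.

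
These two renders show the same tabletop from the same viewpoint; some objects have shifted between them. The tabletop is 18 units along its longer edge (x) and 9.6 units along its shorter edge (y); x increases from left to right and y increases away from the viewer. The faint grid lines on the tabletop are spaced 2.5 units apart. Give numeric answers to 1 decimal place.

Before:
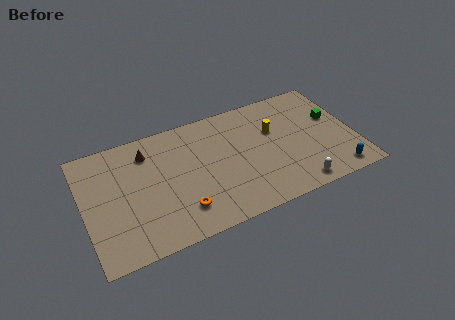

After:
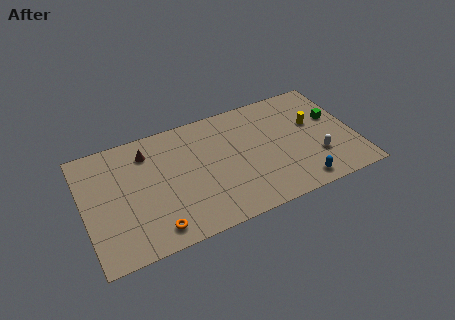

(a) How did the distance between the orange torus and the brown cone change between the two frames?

+0.5

The distance was about 5.7 in the first image and 6.2 in the second, so they moved 0.5 units further apart.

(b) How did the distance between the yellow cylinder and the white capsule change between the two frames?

-2.3

They were about 5.2 units apart before and 2.9 after — 2.3 units closer together.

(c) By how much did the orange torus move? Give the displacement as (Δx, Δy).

(-1.8, -0.8)

From the two frames, the orange torus sits at roughly (6.1, 2.2) before and (4.3, 1.4) after.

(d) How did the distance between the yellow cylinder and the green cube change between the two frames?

-2.6

They were about 4.0 units apart before and 1.4 after — 2.6 units closer together.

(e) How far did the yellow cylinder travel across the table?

2.6

The yellow cylinder was near (12.8, 6.2) before and (15.4, 5.8) after, so it travelled √(2.6² + 0.4²) ≈ 2.6 units.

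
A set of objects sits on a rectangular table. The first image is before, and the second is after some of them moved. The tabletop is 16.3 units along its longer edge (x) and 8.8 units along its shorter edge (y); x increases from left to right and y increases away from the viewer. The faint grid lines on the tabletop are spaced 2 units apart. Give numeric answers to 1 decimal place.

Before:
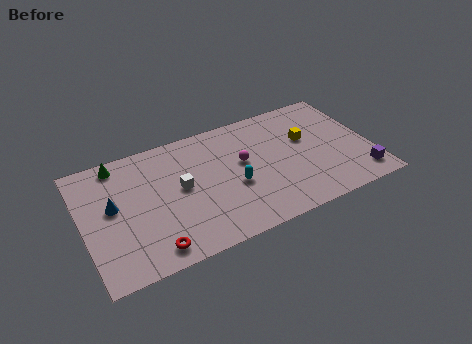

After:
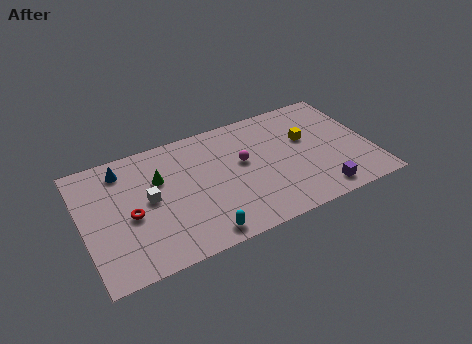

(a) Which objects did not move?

the magenta sphere and the yellow cube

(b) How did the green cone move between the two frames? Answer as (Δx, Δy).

(2.1, -2.0)

From the two frames, the green cone sits at roughly (2.3, 7.8) before and (4.4, 5.8) after.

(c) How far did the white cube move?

1.8

The white cube moved from about (5.5, 4.7) to (3.7, 4.6), a distance of √(1.8² + 0.1²) ≈ 1.8.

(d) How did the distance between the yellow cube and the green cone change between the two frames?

-2.4

The distance was about 10.8 in the first image and 8.4 in the second, so they moved 2.4 units closer together.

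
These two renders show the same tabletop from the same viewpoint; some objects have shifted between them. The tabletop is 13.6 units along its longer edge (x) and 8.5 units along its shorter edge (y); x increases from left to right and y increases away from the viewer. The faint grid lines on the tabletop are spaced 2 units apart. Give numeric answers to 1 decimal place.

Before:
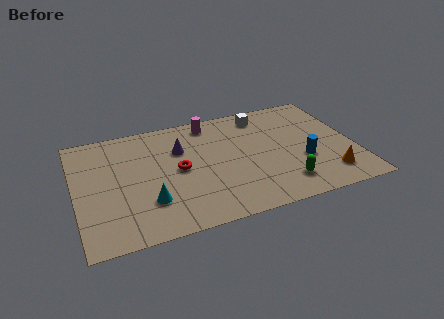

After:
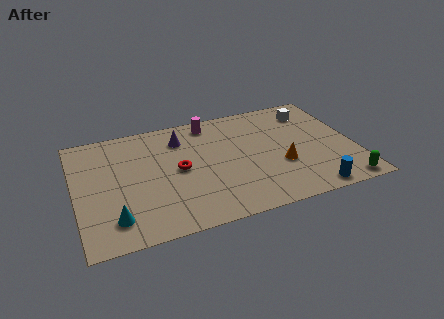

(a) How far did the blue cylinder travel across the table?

2.3

The blue cylinder moved from about (11.0, 3.1) to (11.1, 0.8), a distance of √(0.1² + 2.3²) ≈ 2.3.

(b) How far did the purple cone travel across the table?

0.8

The purple cone moved from about (5.2, 5.8) to (5.3, 6.6), a distance of √(0.1² + 0.8²) ≈ 0.8.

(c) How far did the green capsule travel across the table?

2.9

From (9.9, 1.7) to (12.7, 0.8), the green capsule covered √(2.8² + 0.9²) ≈ 2.9 units.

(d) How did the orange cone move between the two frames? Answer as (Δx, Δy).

(-2.2, 1.4)

The orange cone started near (12.1, 1.7) and ended near (9.9, 3.1).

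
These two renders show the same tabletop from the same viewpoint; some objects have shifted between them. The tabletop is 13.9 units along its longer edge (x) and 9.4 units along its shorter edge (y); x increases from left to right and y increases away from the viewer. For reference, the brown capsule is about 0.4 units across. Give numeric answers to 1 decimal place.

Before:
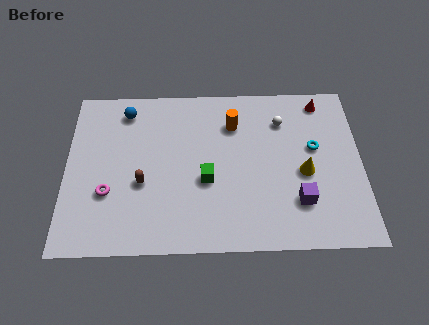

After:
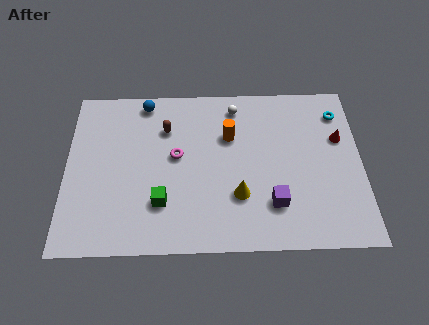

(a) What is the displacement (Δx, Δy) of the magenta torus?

(3.2, 2.0)

The magenta torus started near (2.0, 3.2) and ended near (5.2, 5.2).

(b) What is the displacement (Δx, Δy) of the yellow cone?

(-3.1, -1.2)

From the two frames, the yellow cone sits at roughly (11.2, 4.1) before and (8.1, 2.9) after.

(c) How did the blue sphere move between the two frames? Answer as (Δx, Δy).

(0.9, 0.5)

The blue sphere was at about (2.8, 7.9) and moved to about (3.7, 8.4).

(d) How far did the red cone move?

2.3

The red cone was near (12.1, 8.2) before and (12.9, 6.0) after, so it travelled √(0.8² + 2.2²) ≈ 2.3 units.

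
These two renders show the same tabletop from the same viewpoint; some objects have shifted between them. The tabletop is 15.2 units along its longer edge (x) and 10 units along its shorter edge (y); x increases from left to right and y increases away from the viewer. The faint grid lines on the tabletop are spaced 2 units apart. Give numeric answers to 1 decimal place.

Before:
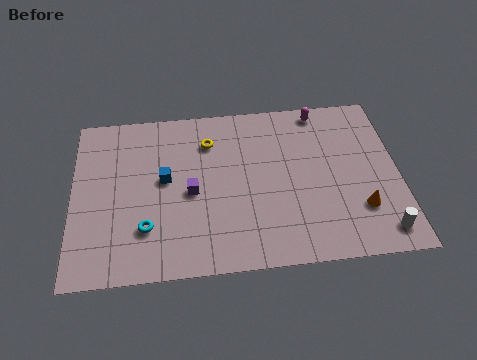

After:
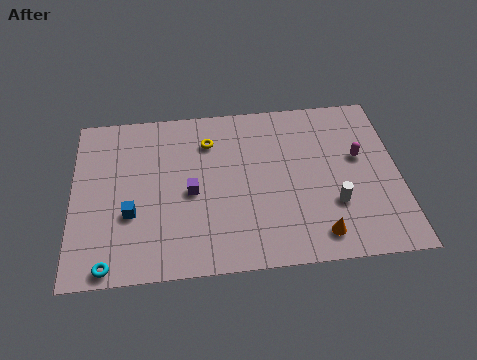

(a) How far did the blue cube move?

2.5

The blue cube was near (4.3, 5.5) before and (2.7, 3.6) after, so it travelled √(1.6² + 1.9²) ≈ 2.5 units.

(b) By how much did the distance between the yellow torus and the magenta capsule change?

+1.7

They were about 5.5 units apart before and 7.2 after — 1.7 units further apart.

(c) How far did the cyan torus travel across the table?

2.5

From (3.4, 2.7) to (1.7, 0.8), the cyan torus covered √(1.7² + 1.9²) ≈ 2.5 units.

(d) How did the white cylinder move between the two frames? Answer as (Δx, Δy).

(-2.1, 1.8)

The white cylinder was at about (14.2, 1.4) and moved to about (12.1, 3.2).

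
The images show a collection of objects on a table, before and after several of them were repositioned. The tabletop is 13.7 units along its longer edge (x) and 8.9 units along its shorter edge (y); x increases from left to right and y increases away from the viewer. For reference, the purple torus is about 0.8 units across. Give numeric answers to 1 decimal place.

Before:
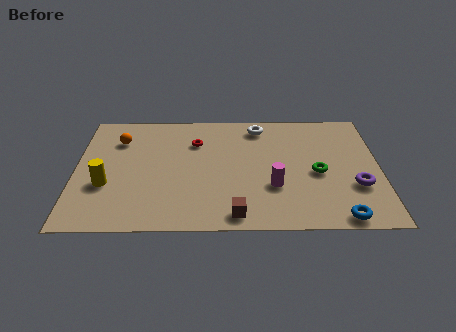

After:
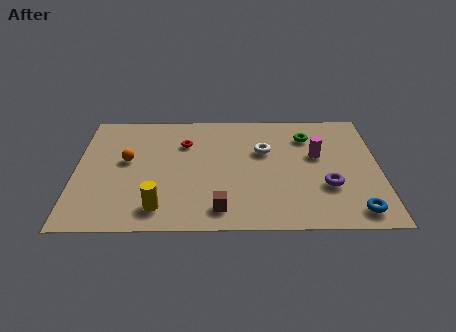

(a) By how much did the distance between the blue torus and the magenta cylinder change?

+0.8

They were about 3.6 units apart before and 4.4 after — 0.8 units further apart.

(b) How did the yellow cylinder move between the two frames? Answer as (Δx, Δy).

(2.4, -1.7)

From the two frames, the yellow cylinder sits at roughly (1.4, 3.2) before and (3.8, 1.5) after.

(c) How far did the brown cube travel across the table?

0.8

From (7.2, 1.0) to (6.5, 1.4), the brown cube covered √(0.7² + 0.4²) ≈ 0.8 units.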